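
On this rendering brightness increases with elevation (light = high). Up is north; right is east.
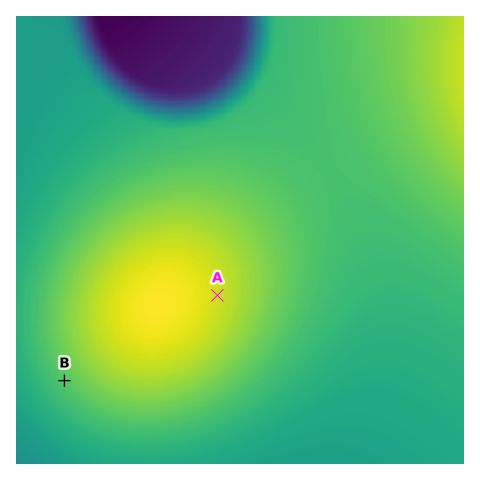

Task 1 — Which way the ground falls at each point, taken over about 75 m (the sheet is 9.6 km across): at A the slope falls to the E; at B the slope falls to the SW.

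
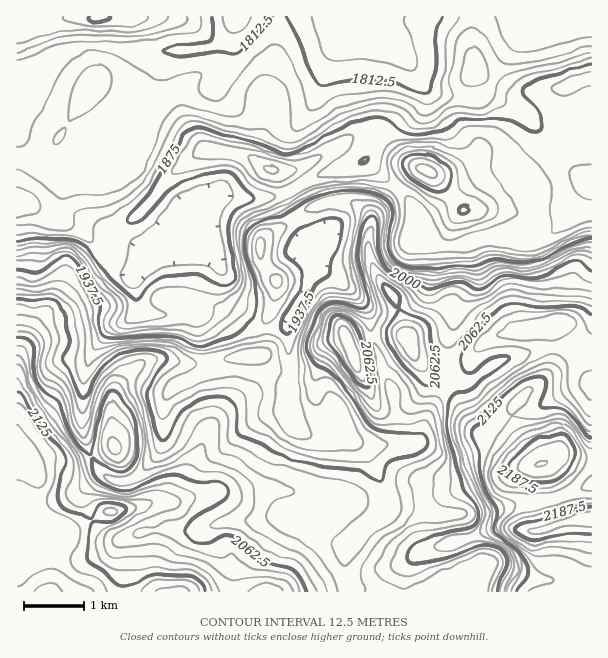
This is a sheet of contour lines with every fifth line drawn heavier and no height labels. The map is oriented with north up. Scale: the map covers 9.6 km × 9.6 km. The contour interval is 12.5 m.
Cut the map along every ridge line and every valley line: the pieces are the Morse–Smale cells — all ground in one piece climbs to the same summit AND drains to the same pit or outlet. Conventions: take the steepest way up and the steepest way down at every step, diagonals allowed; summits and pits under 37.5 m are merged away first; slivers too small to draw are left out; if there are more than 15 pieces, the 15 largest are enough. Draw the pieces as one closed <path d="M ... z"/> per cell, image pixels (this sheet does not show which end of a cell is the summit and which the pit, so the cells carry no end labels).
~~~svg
<path d="M591 16l-354 0-8 17-8 9-12 6-23 2-57 0-19-4-26 0-25 9-43 28 0 138 37-1 6-3 16 9 15 11 18 27 18 10 8 1 0 15 4 19 2 3 15 2 30-1 13 5 8 24 6 30 22-2 27 3 17 6 10 9 2-2 2-21-4-39 22-45 2-14-5-19 5-5-20-28-8-15-6-5 42-20 43-13 11-21 26-28 12-29 1-17 8 14 13 11 28 6 30-1 32 17 12 12 11 15 24 75-17 14-17 10-15 1-15-5-18 0-20 7 6 27-1 11-20 28 0 14-8 21 2 37-22 39-5 20-11 6-54-2 10 8 14 27 5 13 1 18-5 7-23 19-12 18-2 18 6 20 242-1-1-7-27 0-10-4-23-2-36-13-9 0-4 3-14-44-4-6-6-3 36-4 24-7 22-2 27-8 25-11z"/><path d="M59 217l-6 3-26 0-11 2 0 369 332 1 1-8-5-12 2-18 12-18 23-19 5-7-1-18-5-13-12-23-9-11-15-6-21 1-26-10-8-10 0-31-14-11-24-6-35-2-13 3-24 11-10 8-3 6-3 10 0 33-11 20-15 15-9 5-14 0-9-5-7-6-10-21-6-23 3-57 7-16 12-18 9-9 23-12 2-12-4-12 0-15-8-1-18-10-22-30z"/><path d="M366 162l-46 13-42 20 6 5 8 15 20 28-5 5 5 18 24 12 31 31 5 26 22 61 3 18 0 21-5 9 3 2 15 0 11-6 5-20 22-39-2-37 8-21 0-14 18-24 3-15-6-27-28 3-19-8-4-4-3-21-9-16z"/><path d="M414 68l-2 16-12 29-26 28-10 20 42 36 9 16 3 21 4 4 19 8 17 0 31-10 18 0 15 5 9 0 14-5 26-20-23-72-12-18-12-12-32-17-30 1-28-6-13-11z"/><path d="M138 310l-4 6-21 10-9 9-18 30-2 15-2 46 3 14 13 30 7 6 9 5 18-1 25-25 6-14 0-33 6-16 10-8 32-13-5-29-11-26-10-3-30 1z"/><path d="M312 266l-5 22-19 38 4 39-3 22 0 33 8 10 26 10 22-1 12 5 35 1 5-10 0-21-3-18-22-61-5-26-31-31z"/><path d="M591 484l-24 10-27 8-22 2-33 8-26 2 5 4 4 6 13 43 14-2 36 13 23 2 10 4 27 0z"/><path d="M236 16l-219 0-1 65 2 1 11-6 30-21 25-9 26 0 19 4 57 0 23-2 12-6 8-9z"/>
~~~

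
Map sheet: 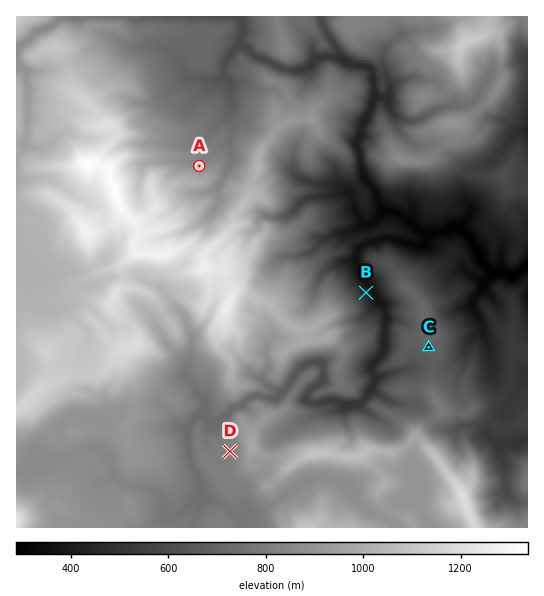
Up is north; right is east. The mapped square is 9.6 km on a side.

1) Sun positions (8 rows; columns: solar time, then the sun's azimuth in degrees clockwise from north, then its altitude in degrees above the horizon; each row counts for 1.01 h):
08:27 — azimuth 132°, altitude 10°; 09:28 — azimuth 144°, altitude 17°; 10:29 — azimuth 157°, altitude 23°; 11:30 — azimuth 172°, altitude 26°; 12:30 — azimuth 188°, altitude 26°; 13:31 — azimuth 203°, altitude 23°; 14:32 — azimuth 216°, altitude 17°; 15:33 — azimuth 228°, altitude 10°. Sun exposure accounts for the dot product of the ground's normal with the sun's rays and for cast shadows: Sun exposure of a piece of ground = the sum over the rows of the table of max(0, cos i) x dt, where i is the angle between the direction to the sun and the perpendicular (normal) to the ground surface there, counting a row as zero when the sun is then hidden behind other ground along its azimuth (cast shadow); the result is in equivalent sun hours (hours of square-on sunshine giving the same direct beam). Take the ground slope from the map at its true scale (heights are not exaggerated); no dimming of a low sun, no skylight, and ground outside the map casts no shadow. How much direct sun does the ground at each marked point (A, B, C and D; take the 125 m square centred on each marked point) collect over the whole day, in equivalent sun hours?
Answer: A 0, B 0.8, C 3.4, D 2.5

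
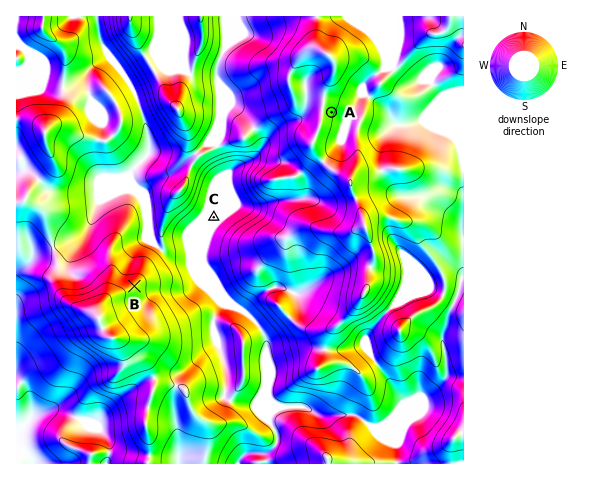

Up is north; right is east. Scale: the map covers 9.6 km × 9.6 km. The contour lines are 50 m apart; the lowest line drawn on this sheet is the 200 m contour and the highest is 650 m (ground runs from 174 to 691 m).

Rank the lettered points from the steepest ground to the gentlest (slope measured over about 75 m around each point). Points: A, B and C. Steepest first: A B C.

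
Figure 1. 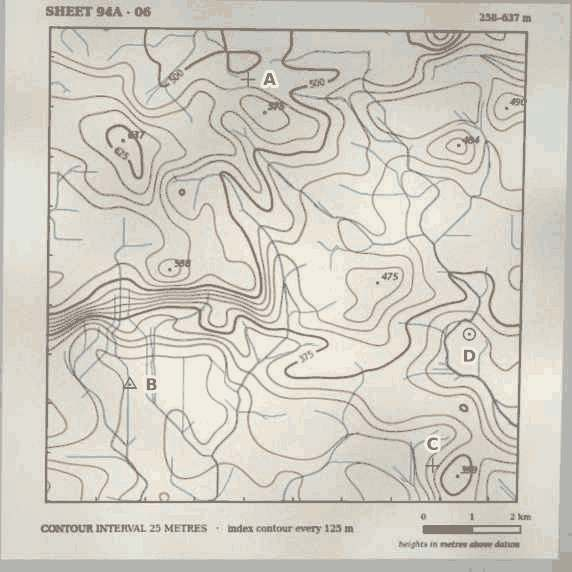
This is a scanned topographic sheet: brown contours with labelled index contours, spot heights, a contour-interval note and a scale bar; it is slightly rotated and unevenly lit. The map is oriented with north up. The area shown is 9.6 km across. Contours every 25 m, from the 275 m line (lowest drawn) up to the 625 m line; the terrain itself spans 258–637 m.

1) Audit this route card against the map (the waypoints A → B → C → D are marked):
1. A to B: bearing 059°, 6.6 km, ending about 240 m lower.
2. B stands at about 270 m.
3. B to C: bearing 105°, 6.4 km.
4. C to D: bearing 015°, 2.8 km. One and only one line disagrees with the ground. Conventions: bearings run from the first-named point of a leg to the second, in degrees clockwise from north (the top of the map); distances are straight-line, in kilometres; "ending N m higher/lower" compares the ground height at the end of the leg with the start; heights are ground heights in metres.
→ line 1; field bearing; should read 200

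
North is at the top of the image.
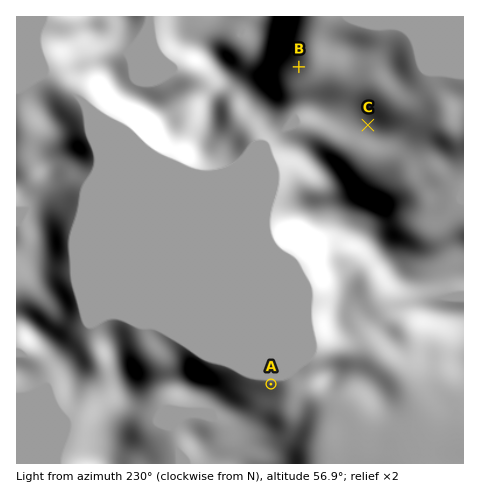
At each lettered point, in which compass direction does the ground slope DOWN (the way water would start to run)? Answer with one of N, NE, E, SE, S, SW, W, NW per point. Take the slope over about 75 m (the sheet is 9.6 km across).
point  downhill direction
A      N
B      E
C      NE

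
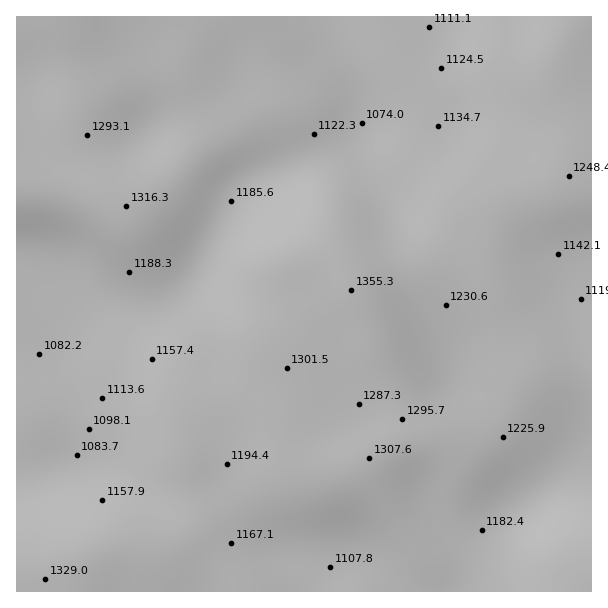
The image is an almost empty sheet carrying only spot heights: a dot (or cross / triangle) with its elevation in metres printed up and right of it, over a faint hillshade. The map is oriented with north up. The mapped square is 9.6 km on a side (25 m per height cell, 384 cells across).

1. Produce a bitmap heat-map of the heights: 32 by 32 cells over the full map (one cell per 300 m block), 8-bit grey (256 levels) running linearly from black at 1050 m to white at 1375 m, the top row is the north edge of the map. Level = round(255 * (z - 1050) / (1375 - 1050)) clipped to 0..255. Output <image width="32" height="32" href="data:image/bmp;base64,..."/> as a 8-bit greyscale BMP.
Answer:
<image width="32" height="32" href="data:image/bmp;base64,Qk02CAAAAAAAADYEAAAoAAAAIAAAACAAAAABAAgAAAAAAAAEAAATCwAAEwsAAAABAAAAAAAAAAAAAAEBAQACAgIAAwMDAAQEBAAFBQUABgYGAAcHBwAICAgACQkJAAoKCgALCwsADAwMAA0NDQAODg4ADw8PABAQEAAREREAEhISABMTEwAUFBQAFRUVABYWFgAXFxcAGBgYABkZGQAaGhoAGxsbABwcHAAdHR0AHh4eAB8fHwAgICAAISEhACIiIgAjIyMAJCQkACUlJQAmJiYAJycnACgoKAApKSkAKioqACsrKwAsLCwALS0tAC4uLgAvLy8AMDAwADExMQAyMjIAMzMzADQ0NAA1NTUANjY2ADc3NwA4ODgAOTk5ADo6OgA7OzsAPDw8AD09PQA+Pj4APz8/AEBAQABBQUEAQkJCAENDQwBEREQARUVFAEZGRgBHR0cASEhIAElJSQBKSkoAS0tLAExMTABNTU0ATk5OAE9PTwBQUFAAUVFRAFJSUgBTU1MAVFRUAFVVVQBWVlYAV1dXAFhYWABZWVkAWlpaAFtbWwBcXFwAXV1dAF5eXgBfX18AYGBgAGFhYQBiYmIAY2NjAGRkZABlZWUAZmZmAGdnZwBoaGgAaWlpAGpqagBra2sAbGxsAG1tbQBubm4Ab29vAHBwcABxcXEAcnJyAHNzcwB0dHQAdXV1AHZ2dgB3d3cAeHh4AHl5eQB6enoAe3t7AHx8fAB9fX0Afn5+AH9/fwCAgIAAgYGBAIKCggCDg4MAhISEAIWFhQCGhoYAh4eHAIiIiACJiYkAioqKAIuLiwCMjIwAjY2NAI6OjgCPj48AkJCQAJGRkQCSkpIAk5OTAJSUlACVlZUAlpaWAJeXlwCYmJgAmZmZAJqamgCbm5sAnJycAJ2dnQCenp4An5+fAKCgoAChoaEAoqKiAKOjowCkpKQApaWlAKampgCnp6cAqKioAKmpqQCqqqoAq6urAKysrACtra0Arq6uAK+vrwCwsLAAsbGxALKysgCzs7MAtLS0ALW1tQC2trYAt7e3ALi4uAC5ubkAurq6ALu7uwC8vLwAvb29AL6+vgC/v78AwMDAAMHBwQDCwsIAw8PDAMTExADFxcUAxsbGAMfHxwDIyMgAycnJAMrKygDLy8sAzMzMAM3NzQDOzs4Az8/PANDQ0ADR0dEA0tLSANPT0wDU1NQA1dXVANbW1gDX19cA2NjYANnZ2QDa2toA29vbANzc3ADd3d0A3t7eAN/f3wDg4OAA4eHhAOLi4gDj4+MA5OTkAOXl5QDm5uYA5+fnAOjo6ADp6ekA6urqAOvr6wDs7OwA7e3tAO7u7gDv7+8A8PDwAPHx8QDy8vIA8/PzAPT09AD19fUA9vb2APf39wD4+PgA+fn5APr6+gD7+/sA/Pz8AP39/QD+/v4A////ANna2dLEsqOXiXptZmBVRjkyMTQ1NTxJUlhga36buMzW1dXUzsKzpZmMfG5kWks9NDAuMDU/UWBlY2Nrfpy4ydDAvr26tKqekoZ6bmJVRzw3Nzg7RFVpcm5nZWp7lKy5vpqYl5eWkYh9dnJsY1lRTU5RVFhjdH57cm1paXB+jZmfbGtsbm9taGNkaGhlZGZqcHd9g4yTjoB6enZsZGJncXZFQ0RFRkhLUVxlZ2hud4KNmKOqrqmai4qPiXZhUk1QUjArKCcqMj9QYmxsbXSCkZ6suMHCuqqfoKScg2hTR0E/LCUeHCEuQFhsdXRzeYiaqLO9xcnHv7i1sKSOdmBNPzgwKSEfJjNGXXF5eXl/j6KutLm+w8fIxLyvoJGBbVdEOjIsJSQtOUthc3t9f4iZrLW3uLm8wMK8sKKWj4Z2YU1ALigkJS47TGJze3+GkqW0u7y7u7u9uq6dkIuJhXppVkclISAlLztKX294f4qcr7vBwcC/v8G7qJKGg4OCe21bShwbHSUwOUZYaXV/j6W5w8fGxcXJy7+mj4J/f313aVZHGhodJCw0Pk5hc4GVr8HJy8vKztbVwaWOgXx6dGtdS0EdHR4hJiw2RlpvgpmywsrNz9LY4Nm/o4+DfHZsYFBCPCEgIB8hKDVGWGp+la2+yM/V3OXn2LuikYZ8c2ZXRzw4JCIgHyQyRFVeZnWNprrI0trl7enSt6KShHlvY1NDOTclIyImNU5lcW5oboWivM7Y4Ojs38aunIx+dG1iU0Q8OiopLDlWeI6Sg3FugJ24zdrh5N7Jr5qMgHVwbmVWSkRCPT9IXoKktK+agXR7kKe8y9TUxaqMeXJwb3FybGFZVFJmanaNrMPKwa6Ufnd/j6CvubikhGZYW2Vscnd1cnFwbpCVoLLFz9DKvKWIcm10gIyVkn1eR0JNXmpzen+DiIqKpKu1wcnLyce/rY5vXltfZmtmVD81OUZWZG95gYqSl5iosLjAwr23tbSrlHdfUktIR0E2LC42QE1baXN8h5Ocnquyur66rqGcn5+Ugm5cTUE3LiQfJzM9R1NgbHaCkp6irra+wbmmlIqNkIyDd2hYSTopGhYgMTxDS1dlcoGSoKWwuMLFvKqWiYeHgntyaFxPPioZFiMzPUJHUWJ0h5ikqbG4wsW+sKCTjYd+cmhgV0o8Kx4fLDc+QUZTZ32Ro6yus7jAwryxpJmSin1tX1dPRDguJyw1Oz0+Rldwh5yut7e7v8TDuq2hmJKKfGlbU0xCODIwNTs8ODhCW3eMobfCwcnN0Mq8rJ+Wj4h6aV1XUEU7NTQ4PDk0M0BceIuhu8rN2Nva0L+tn5aNhHhtZV5USD01NTk5NTEyQV13iaC70Nk="/>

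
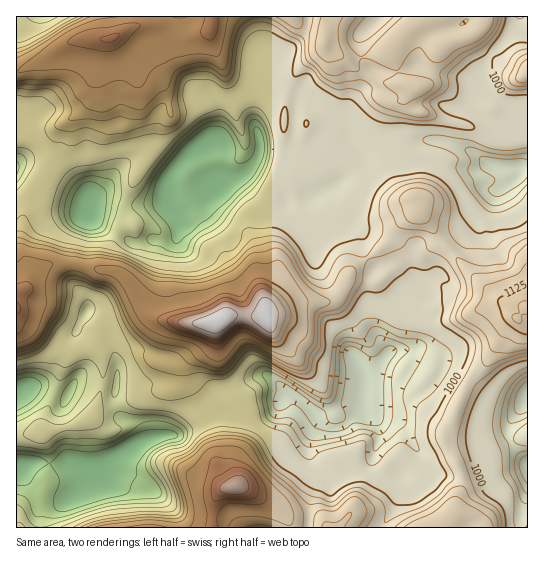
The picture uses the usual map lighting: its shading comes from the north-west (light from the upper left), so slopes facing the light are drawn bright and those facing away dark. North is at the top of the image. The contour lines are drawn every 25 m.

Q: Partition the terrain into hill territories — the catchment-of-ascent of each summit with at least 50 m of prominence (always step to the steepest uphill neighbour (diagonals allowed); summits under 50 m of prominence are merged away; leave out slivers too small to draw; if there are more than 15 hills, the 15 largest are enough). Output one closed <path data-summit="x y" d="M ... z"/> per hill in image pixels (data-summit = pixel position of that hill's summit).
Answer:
<path data-summit="221 319" d="M202 148l-13 8-14 14-7 13 0 16-2 2-32 4-23-6-10 0-11 4-2 3 0 7-11 20-5 22 1 30 12 13 2 13-19 32-4 16-7 12-7 8-13 6-12 3-9 6 1 134 22 0 1-17 3-3 24-8 16-14 7-17 7 0 8-4 9-8 31-17 22-5 11 0 33-19 44-15 26 0 6-9 7 3 17 14 14 16 5 3 8 0 7-3 16-16 2-16 12 3 42-1 11-6 9-10 6-10 0-14-10-6-19-1-23 3 5-5 4-9 5-23 20-20 0-3-10-11-20-16-20 5-11-16-1-15-3-5-11-14 3-8-1-9-13-17-4 0-25 14-22 4-12-8-17-6-15-13-9 3-17-2-6 4 1-4z"/><path data-summit="111 38" d="M259 16l-242 0-1 149 11 0 35 19 24 15 3 6 1-2 11-4 10 0 23 6 32-4 2-2-1-10 5-15 17-18 12-8 2 1 10 31 4-3 17 2 9-3 15 13 17 6 12 8 22-4 26-14 26-17 4-10-14-20-3-17-37-24-25-8-19 0-7 5-4 9 1-45 6-8z"/><path data-summit="234 486" d="M289 392l-8 9-26 0-44 15-33 19-11 0-22 5-31 17-9 8-8 4-7 0-5 13-12 14-10 7-17 4-6 4 0 16 342 1 14-23 7-18 0-10-18-13-10-11 4-12-2-19-12-9-3-6-17 18-15 3-5-3-8-10-18-16z"/><path data-summit="527 307" d="M442 141l-8 0-5 16-8 4-14 0-14-9-28 3-2 11-27 19 15 17 1 9-3 8 11 14 3 5 1 15 11 16 20-5 20 16 10 11 0 3-20 20-5 23-8 13 37-2 8 3 6 4 2 12 25 13 19 15 22 8 11 0 6-6 0-228-31-2-11-4-16-12z"/><path data-summit="325 42" d="M518 16l-257 0 2 34-6 8-1 45 4-9 7-5 19 0 17 4 40 23 5 5 3 17 11 15 11-12 5-2 27-6 16 7 21 1 17 6 14 5 13 11 11 4 22 2 8-1 1-17-3-21 3-8-30 3-11-4-19-12 5-15 6-7 0-10 8-18 24-26 6-11z"/><path data-summit="455 513" d="M443 364l-6 15-10 10-10 6-42 1-12-2-2 12 2 5 6 4 29 8 18 24-1 10-15 17 3 3 0 10-8 20-12 20 136 1 4-19 5-12 0-34-17-20-3-14 3-8 13-19-13 1-20-7z"/><path data-summit="17 309" d="M27 165l-11 1 1 227 8-5 12-3 13-6 7-8 7-12 4-16 19-32-2-13-12-13-1-30 5-22 11-20 0-12z"/><path data-summit="527 73" d="M527 16l-8 1-3 8-9 13-18 17-12 27 0 3 8 7 33 17 3 8 6 4z"/>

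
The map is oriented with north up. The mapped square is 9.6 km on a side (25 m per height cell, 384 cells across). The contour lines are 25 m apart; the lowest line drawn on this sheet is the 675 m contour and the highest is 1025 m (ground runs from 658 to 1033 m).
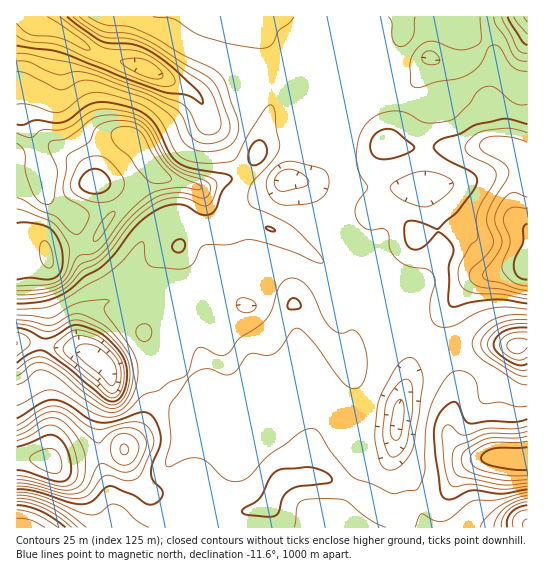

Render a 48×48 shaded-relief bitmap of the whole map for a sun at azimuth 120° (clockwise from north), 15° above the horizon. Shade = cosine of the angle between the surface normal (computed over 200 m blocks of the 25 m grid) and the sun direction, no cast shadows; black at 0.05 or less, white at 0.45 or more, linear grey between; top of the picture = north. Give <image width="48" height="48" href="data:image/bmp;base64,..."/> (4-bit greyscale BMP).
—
<image width="48" height="48" href="data:image/bmp;base64,Qk32BAAAAAAAAHYAAAAoAAAAMAAAADAAAAABAAQAAAAAAIAEAAATCwAAEwsAABAAAAAAAAAAAAAAABEREQAiIiIAMzMzAERERABVVVUAZmZmAHd3dwCIiIgAmZmZAKqqqgC7u7sAzMzMAN3d3QDu7u4A////AKmYZniIiImIiIiImZqYiIiIiIiImavf/qmHeJmYiJmYiId4iKqYiIiIiIiImqrP/7uZq8yoiJqYiId3d5qpmYd4iIh3m7q+/8yqzu25mJmIiIh2ZoqqmZh4h3dmi8us/7ur3u25q6h3iIh2VWiJmZiId3dkWKqrzpmazdyZzdp2eIiHZWd3iJiJhlZURXiaq3d5vLl3v/yXeIiIdmZ3iIialkVUMzV3iEVoq6hVne2oeIiIh3Z3iIiapzNEQxE0RRJHmpYzasyoiIiIiHd3iIibxzI0ZjEjMgAmiYYxR6uoiIiIiId3iIibyTIzaGREQxAUeYcwFYmYiIiIiIiIiIib2kI0aYZmZUMkeIhAA3iZiIiIiIiIiIib21M0aJh3d2VWeJlgAmeJiIiIiIiIiIib3HRFaJmIh0VniZlwAWd4iIiIiIiIiIiavJVWZ4iIdxNomZlxAWd3iIiIiIiIh4mZq5dmd4iIdgJYmZhiA3iHeIiJiIiId3mZmpd3eIiIZSNquphTJYiHeIeIiZiId3mZmZh3iKu6hlWM3KhUV4iIiId3eKmHd3iIiJiIib3+yZit/ahlZ4iIiIh3ZpqIiHiIiIiIma3/7bqs7Jh3Z3iIiIiHVXmZmHiIiIh3mqvN3czM25h3dniIiImXZVeZmIiIiIh2iru7u93v7KmId3iIiImYdlaJmIiIiIh2aKu7u8zv/8qYiIiIiImYh2Z4iIiIiIh1Vnmqmqq+/+ypiIiIiIiIiHd4iIiIiIh2RFZ4d4iL//7aiIiZmIiIiIiIiIiIiIiGRERFVXeK3c/9qHeKqYiIiIiIiIiIh4mYVFQyRGZ6uoz/yXZ5qpmZiIiIiHiIdnmpdmVDNGZ5qFjv+4dnmYmZiImYiHiIdleYdmZEVXZ5l1Wf/qh3iYiId4iId3eIhmd3dmREVnd3h2Z7/+uYiamId3d3d3d4h3d2ZlQzVoh2eImZvv7Km9uIiHdmZnd3iId2ZVQjVpl0Roq7ms3Lm+2pqoZmVmd3iIiHZlQzV5mEI1iqmIq5iKqqvLh2Zmd4iIiIh2ZEV6qFM0eZh4qoZWd5vtqId2d4mZmIiIdmZ6mFVFaId5u4ZVVVnduZmGZnmamYiIiHiJh2VVZ3ib3JdlRDarmZmHVWiZmHdmZ3iHZVVVVWes3Kl0MzWJiImYZFeIh2ZURWd1VVQzREaby7qFM0aJiIiYdVZ4h2ZURFZmZmQiNEV5maqFRGZ4iIiJhmZ4iHdmZWZ3d3ZDNFVniJl1RXd4iIiIiHd3d3d3d3d3eHZVVWZmZndlRnd4iIiIiIiHd3d3eIiIiHZVZmZmVWdlVniIiIiIiIiZhmZmZ4h3h3ZVZ3d2VWd3d4iIiIiIiIiZl2ZmZ4h2d2Zmd4mXZniIiIiIiIiIiIiaqHd3Zoh1Vmd3eaqYd4iIiIiIiIiIiIibyoeId5qWVWd3erqYiIiIiIiIiIiIiIiJu5iZmJuodnd2erqYiIiIiIiZmIiIiId4mZmZmau3dmVnmqqZiIiIiIiZmYiIiId4mYmZq7uw=="/>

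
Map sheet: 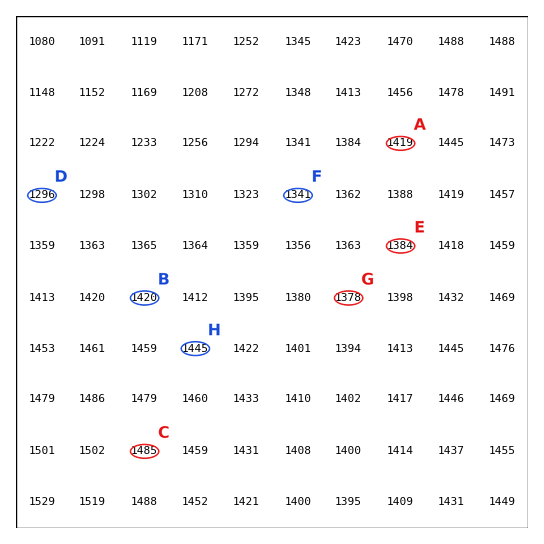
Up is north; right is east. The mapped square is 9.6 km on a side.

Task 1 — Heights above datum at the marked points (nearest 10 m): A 1420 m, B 1420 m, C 1490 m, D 1300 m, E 1380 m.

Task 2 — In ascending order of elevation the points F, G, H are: F G H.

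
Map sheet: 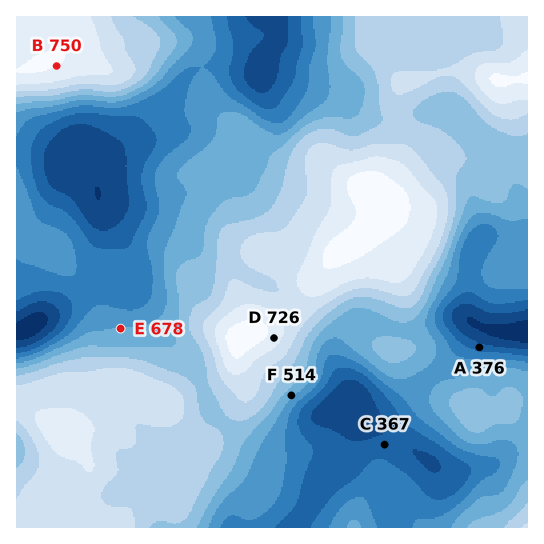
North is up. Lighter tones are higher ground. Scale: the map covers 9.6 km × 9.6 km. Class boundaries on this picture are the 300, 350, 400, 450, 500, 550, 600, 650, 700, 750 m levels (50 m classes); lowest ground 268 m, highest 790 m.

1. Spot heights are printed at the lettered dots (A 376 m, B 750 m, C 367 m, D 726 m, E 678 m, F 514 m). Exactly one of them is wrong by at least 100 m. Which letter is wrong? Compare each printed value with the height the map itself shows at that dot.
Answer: E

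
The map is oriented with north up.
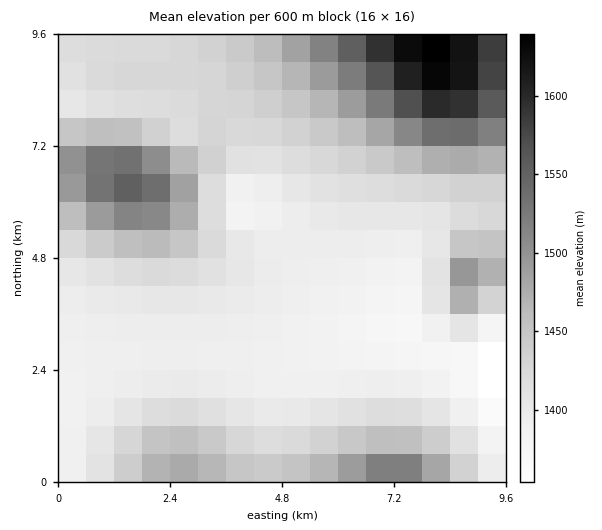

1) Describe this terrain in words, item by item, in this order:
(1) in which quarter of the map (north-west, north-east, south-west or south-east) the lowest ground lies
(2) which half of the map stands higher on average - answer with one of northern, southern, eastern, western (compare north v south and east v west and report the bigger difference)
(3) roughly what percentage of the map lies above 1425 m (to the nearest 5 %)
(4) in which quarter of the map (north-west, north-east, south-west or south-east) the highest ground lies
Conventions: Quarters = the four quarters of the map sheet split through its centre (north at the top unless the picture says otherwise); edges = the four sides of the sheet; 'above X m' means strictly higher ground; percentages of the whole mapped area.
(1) The lowest point lies in the south-east quarter of the map.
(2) On average the northern half of the map is the higher ground.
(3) Ground above 1425 m makes up about 45 % of the sheet.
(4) The highest point lies in the north-east quarter of the map.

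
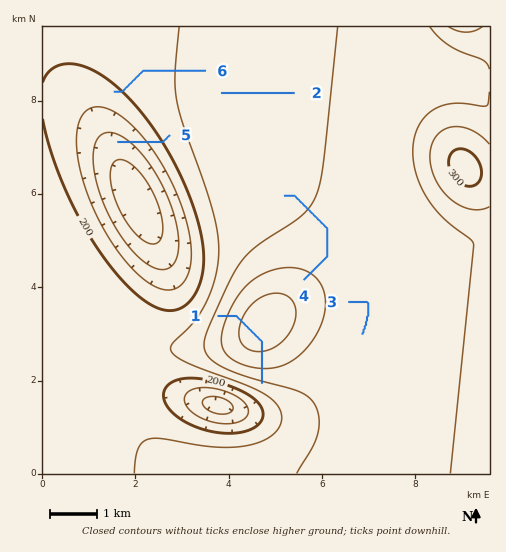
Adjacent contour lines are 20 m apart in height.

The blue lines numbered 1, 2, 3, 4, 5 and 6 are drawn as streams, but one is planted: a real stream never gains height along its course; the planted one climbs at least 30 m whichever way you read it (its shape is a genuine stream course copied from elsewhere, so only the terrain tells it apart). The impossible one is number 1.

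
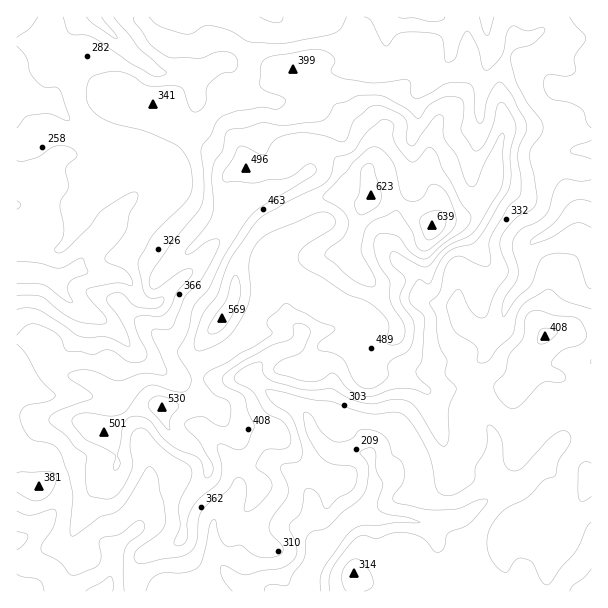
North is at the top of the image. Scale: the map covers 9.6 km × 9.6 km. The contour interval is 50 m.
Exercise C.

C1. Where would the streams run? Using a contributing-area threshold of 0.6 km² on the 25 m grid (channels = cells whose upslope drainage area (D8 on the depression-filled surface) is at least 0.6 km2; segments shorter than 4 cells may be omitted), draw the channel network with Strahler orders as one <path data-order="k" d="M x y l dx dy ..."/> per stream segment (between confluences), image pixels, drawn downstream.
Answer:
<path data-order="2" d="M113 560l0 10-2 2-1 9-3 6-5 4-1 0"/><path data-order="3" d="M320 557l0 1-8 8 0 1-4 6 0 3-2 2 0 7 2 2 0 4"/><path data-order="1" d="M113 555l0 5"/><path data-order="1" d="M437 540l-6-12-5-4"/><path data-order="1" d="M39 525l-9 9-9 5-4 0 0 1"/><path data-order="2" d="M426 524l-3 0-1-2-6 0-2-1-6 0-1-2-30 0-2-1-3 0-6-3-12 0"/><path data-order="3" d="M354 515l-25 27 0 3-3 6-6 6"/><path data-order="2" d="M491 498l-6 3-3 3-6 3-5 5-10 6-3 0-2 1-10 0-2 2-6 0-1 1-6 0-2 2-3 0"/><path data-order="1" d="M306 489l3 3 0 3 2 2 0 6 1 1 0 20 2 1 0 9 6 8 0 15"/><path data-order="3" d="M374 486l0 5-8 15-3 3 0 3-4 0-5 3"/><path data-order="1" d="M384 482l-4 0-6 4"/><path data-order="3" d="M372 461l0 16 2 2 0 7"/><path data-order="1" d="M30 459l-3 0-6-3-4 0 0-1"/><path data-order="1" d="M147 459l0 3 2 2 0 18-3 4 0 5-2 1 0 5-1 1-2 24-1 3-5 5-1 0-20 19 0 9-1 2"/><path data-order="1" d="M225 453l6 8 0 3 5 9 0 4 1 2 0 15-3 3 0 1-19 20 0 3-2 1 0 27 2 2 0 4 6 8 3 6 4 4 0 2 9 9 6 1 2 2 15 0 1 1 5 0 4 3 8 0"/><path data-order="1" d="M372 449l0 9"/><path data-order="1" d="M560 443l-15 18-2 4-1 0-21 23-6 1-2 2-7 0-2 1-3 0-10 6"/><path data-order="1" d="M489 428l5 7 0 23-2 1 0 17 3 6 0 12-4 4"/><path data-order="1" d="M345 425l3 1 17 17 0 6 1 3 6 6"/><path data-order="1" d="M45 395l-3 0-6-3-12-12-1 0-3-3-3 0 0-2"/><path data-order="1" d="M458 371l19-9 9-9 0-14 2-3 4-3"/><path data-order="1" d="M146 357l-11-6-31-31-24-12-9-8-2 0-7-7-3-6 0-3-3-5"/><path data-order="2" d="M302 333l0 3-3 6-5 5-6 1-1 2-9 1-6 3-5 5-1 0-14 13 2 6 15 15 1 0 3 3 6 3 3 0 15 8 11 10 1 3 0 5 8 13 13 14 3 1 32 0 7 8"/><path data-order="2" d="M492 333l2 0 7-7 2-9 1-2 0-4 2-2 0-3 3-6 3-3 0-1 10-11 3-6 0-3 2-1 0-24 3-6 4-5 14-6 3-3 6-3 15-15 3-1 4 0 2-2"/><path data-order="1" d="M336 327l-1 2-8 0-1 1-20 0-4 3"/><path data-order="2" d="M458 309l4 11 9 9 9 4 12 0"/><path data-order="1" d="M458 296l0 13"/><path data-order="2" d="M56 279l-3 0-3-3-6-1-2-2-16 0-2-1-7 0"/><path data-order="1" d="M591 272l0-15"/><path data-order="2" d="M74 270l-9 5-3 3-6 1"/><path data-order="1" d="M395 255l0 2 9 9 6 3 7 7 2 3 0 17 4 4 6 2 2 1 19 0 8 6"/><path data-order="1" d="M312 227l-15 7-3 0-6 3-3 3-4 2-11 10-1 3 0 20 3 6 7 9 0 1 5 6 0 3 1 2 0 13 2 3 15 15"/><path data-order="2" d="M120 210l-6 12-7 9 0 2-24 24-5 9-4 4"/><path data-order="2" d="M581 210l6 2 4 3"/><path data-order="1" d="M141 186l-4 5 0 1-17 17 0 1"/><path data-order="1" d="M149 183l-29 27"/><path data-order="1" d="M308 173l-2 0-9 7-12 6-3 0-9 5-3 0-4 3-9 1-2 2-3 0-1 1-6 2-8 7-7 15-3 3-3 8-14 15 0 1-4 5 0 1-50 48-10 0-3-1-8-8-4-10-6-6-3-2-3 0-2-1-22 0-2-2-4 0-6-3-9 0"/><path data-order="1" d="M473 161l0-5 1-1 0-3 2-2 0-6 1-1 0-12 2-2 0-9 1-1 0-21 2-2 0-6 1-1 0-11 2-1 1-12 3-6 0-20-1-1 0-8-2-1 0-12"/><path data-order="1" d="M57 158l-18 18-9 18-10 10-3 0"/><path data-order="1" d="M575 150l16 0"/><path data-order="1" d="M413 138l0-3 3-6 0-4 1-2 0-28 12-12 2-6 18-18 1-3 0-9 2-2 0-19-8-8-3-1-13 0"/><path data-order="1" d="M53 104l-2-2-7 0-2-1"/><path data-order="2" d="M42 101l-3 0-9-5-3-3-3 0-1-1-6 0 0-2"/><path data-order="1" d="M306 101l-1-2-39 2-2-2-13 0-2-1-3 0-10-9-2-3 0-11-1-1 0-3-8-8-7 0-6 5-6 3-3 0-2 1-9 0"/><path data-order="1" d="M195 98l0-23-3-3"/><path data-order="1" d="M558 87l2 2 31 0"/><path data-order="2" d="M192 72l-34 0-9-7-11-6-43-42"/><path data-order="1" d="M353 71l16 0 2-2 3 0 6-3 4-4 0-3 2-2 0-27 1-1 0-3 9-9 11 0"/><path data-order="1" d="M284 20l-2 0-3-3-7 0"/>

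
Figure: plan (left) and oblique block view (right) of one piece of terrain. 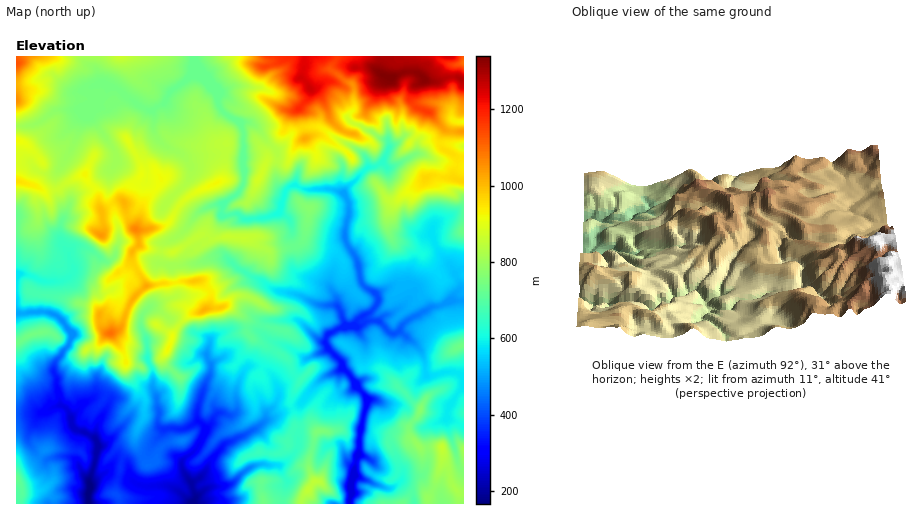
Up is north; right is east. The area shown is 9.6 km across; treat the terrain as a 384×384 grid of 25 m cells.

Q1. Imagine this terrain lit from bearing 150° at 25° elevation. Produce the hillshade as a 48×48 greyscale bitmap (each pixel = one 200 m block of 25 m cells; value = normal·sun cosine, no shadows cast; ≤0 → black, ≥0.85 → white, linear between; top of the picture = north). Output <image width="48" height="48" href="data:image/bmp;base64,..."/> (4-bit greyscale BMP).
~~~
<image width="48" height="48" href="data:image/bmp;base64,Qk32BAAAAAAAAHYAAAAoAAAAMAAAADAAAAABAAQAAAAAAIAEAAATCwAAEwsAABAAAAAAAAAAAAAAABEREQAiIiIAMzMzAERERABVVVUAZmZmAHd3dwCIiIgAmZmZAKqqqgC7u7sAzMzMAN3d3QDu7u4A////ALu7mZk2dmZ3iahVVVRnYkvvyQAABHZ4h6qqqqkzZ2d4iZh2QkV4YxjNqhATMlV4h5d3qqtSWIq7qZh3hQFGZiOJrEMldVVoh3dleZx2aJrNyauFfHAURVRJvFNEZ2ZYiHeHeat2iJeau3m0FcuIdEZYvYJFeIhoiWZ4mJmDaJh4vbSoABeYmEaHv7V3eIhneFVWh2aWRpqGitlKgQAlaGe7zsV2d3QzRHZFZmiIdHunZnpVqnICRmWKzcFEVnUgModVd4mmh0q6vJiUR6pSJFVEeuEiI3uFVpl1aXeWR3iprtmpZWqmVERUSNQCEUu5ZrqpeZd4RImYbNqKmHipd2RnVJgEVDe6hcu7mqqIhomZa+xomIipeKZodTx3iEKLp8y7ibypq7uqi+53iHiYh6pVZ1aJiHImmby6mM7are7LmM6mmXeIh3y2NbdVVodVaMzLh775jOzLx3u2aZeJmFWqZYh2RWeJmczOon38ecl566iYV5mZiJY1qFVVVVVYvM3e8wTOqrpj3syYmJqYibt0iGVVVEUzaYvM2QBL3KqEjbzHiZmZmZnGMzVVVWZCEhRnamElnKmXXO3rmJiId3rdQiJGhmZkIRACWHRESclWae//65mqmJqsupVGmmRWVXdnmWMlV+xFdnvv/bq6qZd3ittoeZdVVpvLp1IDVc+ndlRoi6l1VmiZmKx2iJqYdmiIdTIUVW7sqIdnVWVFZ4mqqIimeIiaqFV2ZUMlh1eZiHiHdlWLuqmZmXi6iIiImWaIh2QgSHZDMyFFVoq8yqqpiXeaqZmIiZmZiHVBBJeGdlM1Z5qry7u5iIZ6upmYiJmZiHZ5MYuomZqZmqqau7y6h5Z5y6mZmYmZiImto1zJZ4m8uqmZmZu6h5d4q6iIq4mqmZid13vclmeJh2Z4hnq6l4h5qph2eXirp2ZpqGirymV1MhEkZmq7pld5u7mGRGebt0NHmEZli5VWVnZURmm7tzVnveyoZHiLuVVWmHeHWbp4eL3aVnerqFVWre/cuamaumVUVneadqzdpnvcgzJHiGZles/93LqYmoZUM2eLpli+6zjMxVdomEZ0NZzd3ph3Z4h1Mld4qWRYvFW87J3u3GJDEUipqmZ4ZEeYZEZ2eIZVeXOLzqvv3uQjIBNWd3iJhjSZdmZlVnd2eXRpnci8zOymZRFGZ4h3h1R4h3dVZ3d3ioVnedqbub7qWZVnd4d3d2VXeHdnd3d3ioZohquqy8y8daqJqlV4h2VWZmd3dmZmZ4VmmGiqqaq7uIqZmYd3h3ZWVGZmZmZmVoVmjLqap4vcu6vKd9yoeHdmVWZ2Znd2aIiHi+27mH3tuqvKme3KmIh3dmeHZnd3eIh1Ra3bzHnv2qqbuqu7qYh3d4iZdWd3ZmZkM1vczJfP7LzN3IiaqpiHiIiJllZ4d3dnd3isu4ac7K3e28qZu6mYmZiJmXZ4iIq5dodoq5Z4q4iplt3Lu6mZmpmZmYeId3i7hWiYeZZmaHZ2dM3NzKmZqqmZmYeIh2Vqp2irhmVWZmZ2hg=="/>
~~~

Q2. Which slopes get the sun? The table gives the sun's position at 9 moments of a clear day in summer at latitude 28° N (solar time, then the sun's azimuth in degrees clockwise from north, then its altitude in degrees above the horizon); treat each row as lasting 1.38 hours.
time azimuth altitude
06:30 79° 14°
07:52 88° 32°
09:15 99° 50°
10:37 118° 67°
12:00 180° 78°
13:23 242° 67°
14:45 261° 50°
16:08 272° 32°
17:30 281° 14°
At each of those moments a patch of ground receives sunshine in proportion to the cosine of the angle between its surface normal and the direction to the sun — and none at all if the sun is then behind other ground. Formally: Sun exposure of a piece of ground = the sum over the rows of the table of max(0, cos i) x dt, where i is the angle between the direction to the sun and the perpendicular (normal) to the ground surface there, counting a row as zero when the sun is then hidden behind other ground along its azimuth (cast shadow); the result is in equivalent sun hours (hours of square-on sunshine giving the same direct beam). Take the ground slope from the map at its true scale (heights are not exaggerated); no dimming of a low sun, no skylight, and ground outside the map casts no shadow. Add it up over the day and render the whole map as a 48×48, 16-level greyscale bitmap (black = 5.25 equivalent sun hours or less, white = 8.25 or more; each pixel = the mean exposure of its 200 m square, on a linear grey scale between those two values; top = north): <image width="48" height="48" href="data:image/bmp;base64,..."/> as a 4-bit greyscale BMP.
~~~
<image width="48" height="48" href="data:image/bmp;base64,Qk32BAAAAAAAAHYAAAAoAAAAMAAAADAAAAABAAQAAAAAAIAEAAATCwAAEwsAABAAAAAAAAAAAAAAABEREQAiIiIAMzMzAERERABVVVUAZmZmAHd3dwCIiIgAmZmZAKqqqgC7u7sAzMzMAN3d3QDu7u4A////AOvd3Kds3u7u6r3dypvuy82jQAOqvMzu7uvdy7hL283d3a3Ll6zuy52qQAQ1nN3u7srM3LqL3e3d7LzdlUvdzavIcgB63d3e7prM26qd3czM2arLl1FYrNuaoAVq3d7e7azdu7tM3d7uypuam5abzMy7lgBr3d7e3Kvu3dx43d7uypi5dp3d7szLlgKb7e7dmazdzNuLvd7u7aicp1ed7u3MqQPd3ey4ac3My6q8zN3cuZqMy6ibzt3cugDd7bmWmd3e2ry83L3LqsvM3du6ve2qywDbrMzM3d3sy87czc25u7m8zM3N3MzN3UC7qazN3d3uzN3szN6rzJi8zM7d3tzu3IAZzLvN3d3uze3d3M6bzZmM7N7u3t3u1wNJvLnN3t3brMvNuM2cvJl73d7u7d29tiSs3dqc3t25nLmZZapmvamJ3d7u7tymQDe9ze3c3u24i5Y1WXcXyYqX3u7u7ru5RK3dzd3d7tunWJdDrZMrm8qpne7u7bYzN+7d7dvdzdqqEFmkjbZZqsuqze7u3dpjXe3d3czM3dy8gAKIrKd5ucu43d7u7tdinKzsq87bq6vbEFd7y4dsypuqzu7u7YmWRXnIvN7tuYdRBoitu4aM3WNWmt7curzcicuL27zu7rhmiaqd3Iqb7cl3a9y6vMu7e6is3szN7rqZvcqK3Km7zdvLm9y3eYq7vex77u7d3r7u7Ku83bh6zu7smrdYvN3t3uiM7u7u3r3N3Ny87eyKvM3sy6rMze7u7pid7u7u7szu7dy3zuuIiFWKusys3d7u7nru7u7u7t7u7d3JTOrN7tyqvc3dzd3u7Xvu7u7u7u7u7t3MmNvd7u3e3d7u3e3d6p3uze7u7u7rzdyHh6u8ve7bvN7t3u7d2L3d3d7u7e7rzZVaeKys3N7u3u7t3e7dqN3c7c3t3O7szKnNiLy6zd3sp1Z63N7dp83d3N3dze7trMvNvMyZzdzYm6iZrN7dt63N273d3O3tzN3d3u3Nzdy7yZq8re7cuK3N66rLvN3d3c3c3d7d7dy6p83cm8mbic297cqXi7zd7u3cq97t3s3LmH7ctVd3i8zMveyqyd3N3u7MzO7u3uzN2lzdp3Z4qInIqt7u3N3t7M3d7c7u3e7d2nvtx3ypiHVZqrzd7u7t7sze7t7cze7u66zu24zsd3eauoit7u7d7uzd7e7N7u7u7J3u3b3siVaGeqvM7e3O7u3d3d3e7u7u7I3t3MzcplinaLve7Kzu7u3e3c3u7u7u7J3M3bzbiJZ3eczd297u7u7u3N3u7u7uuMzczN3LtkaVebq8qM3t3u7u7u3u7u7srN3amHqsqYu2iIq7yrzd3e7u7u7u7u7r3d2qq9ysupuGiMyszc3d3u7u7u7u7u7L3dynq7y8uYq5mcu7qt3t3u7u7u7u7t3N3du7qs3cqIvcqLqZiN3d3e7u7u7u7tzd3cqcy93cmJzu7N7ezLzcze7u7u7u7u3d3KmZzO7czL3t3u3shdzN3d7u7u7u7u7t3bq+7u7t3dze7u7cuw=="/>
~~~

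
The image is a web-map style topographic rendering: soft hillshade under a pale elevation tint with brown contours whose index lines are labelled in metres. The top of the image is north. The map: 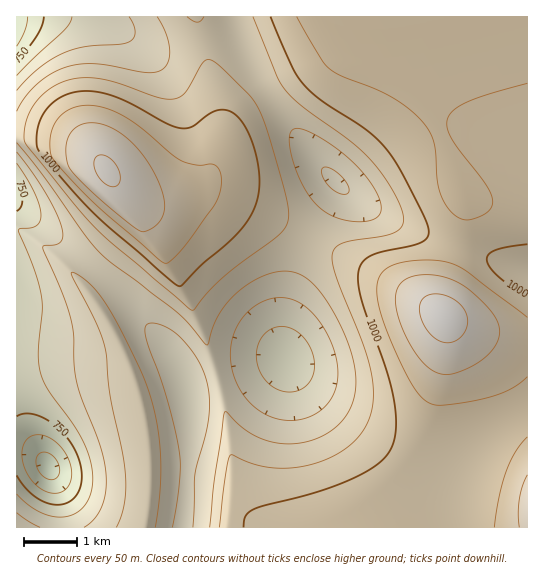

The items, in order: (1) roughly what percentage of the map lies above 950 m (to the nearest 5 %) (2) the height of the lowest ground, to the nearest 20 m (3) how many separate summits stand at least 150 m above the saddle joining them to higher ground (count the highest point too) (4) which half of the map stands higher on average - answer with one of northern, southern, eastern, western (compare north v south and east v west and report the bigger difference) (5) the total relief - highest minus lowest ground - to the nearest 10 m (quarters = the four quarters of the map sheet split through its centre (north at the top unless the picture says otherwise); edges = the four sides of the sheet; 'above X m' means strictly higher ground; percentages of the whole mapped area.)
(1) Ground above 950 m makes up about 55 % of the sheet.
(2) About 640 m is the lowest elevation on the sheet.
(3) Counting only tops that stand 150 m proud, the map has 2 summits.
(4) Taken as a whole, the eastern half is higher than the western.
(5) The total relief is about 540 m.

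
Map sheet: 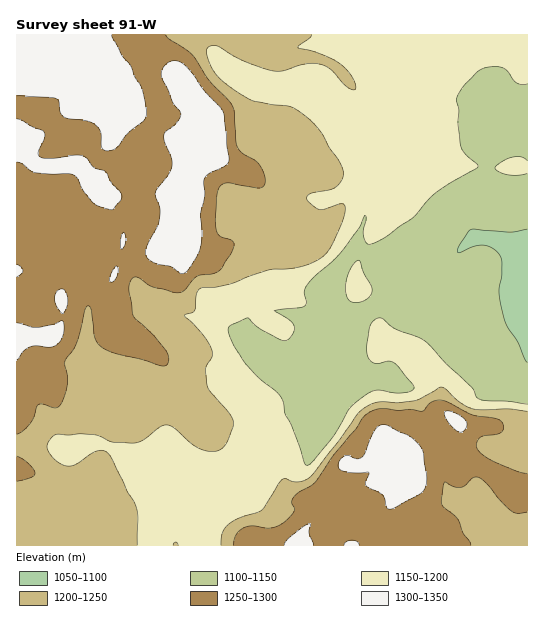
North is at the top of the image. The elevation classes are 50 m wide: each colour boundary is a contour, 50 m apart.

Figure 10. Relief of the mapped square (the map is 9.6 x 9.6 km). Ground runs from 1080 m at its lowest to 1350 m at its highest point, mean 1210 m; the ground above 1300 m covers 10.2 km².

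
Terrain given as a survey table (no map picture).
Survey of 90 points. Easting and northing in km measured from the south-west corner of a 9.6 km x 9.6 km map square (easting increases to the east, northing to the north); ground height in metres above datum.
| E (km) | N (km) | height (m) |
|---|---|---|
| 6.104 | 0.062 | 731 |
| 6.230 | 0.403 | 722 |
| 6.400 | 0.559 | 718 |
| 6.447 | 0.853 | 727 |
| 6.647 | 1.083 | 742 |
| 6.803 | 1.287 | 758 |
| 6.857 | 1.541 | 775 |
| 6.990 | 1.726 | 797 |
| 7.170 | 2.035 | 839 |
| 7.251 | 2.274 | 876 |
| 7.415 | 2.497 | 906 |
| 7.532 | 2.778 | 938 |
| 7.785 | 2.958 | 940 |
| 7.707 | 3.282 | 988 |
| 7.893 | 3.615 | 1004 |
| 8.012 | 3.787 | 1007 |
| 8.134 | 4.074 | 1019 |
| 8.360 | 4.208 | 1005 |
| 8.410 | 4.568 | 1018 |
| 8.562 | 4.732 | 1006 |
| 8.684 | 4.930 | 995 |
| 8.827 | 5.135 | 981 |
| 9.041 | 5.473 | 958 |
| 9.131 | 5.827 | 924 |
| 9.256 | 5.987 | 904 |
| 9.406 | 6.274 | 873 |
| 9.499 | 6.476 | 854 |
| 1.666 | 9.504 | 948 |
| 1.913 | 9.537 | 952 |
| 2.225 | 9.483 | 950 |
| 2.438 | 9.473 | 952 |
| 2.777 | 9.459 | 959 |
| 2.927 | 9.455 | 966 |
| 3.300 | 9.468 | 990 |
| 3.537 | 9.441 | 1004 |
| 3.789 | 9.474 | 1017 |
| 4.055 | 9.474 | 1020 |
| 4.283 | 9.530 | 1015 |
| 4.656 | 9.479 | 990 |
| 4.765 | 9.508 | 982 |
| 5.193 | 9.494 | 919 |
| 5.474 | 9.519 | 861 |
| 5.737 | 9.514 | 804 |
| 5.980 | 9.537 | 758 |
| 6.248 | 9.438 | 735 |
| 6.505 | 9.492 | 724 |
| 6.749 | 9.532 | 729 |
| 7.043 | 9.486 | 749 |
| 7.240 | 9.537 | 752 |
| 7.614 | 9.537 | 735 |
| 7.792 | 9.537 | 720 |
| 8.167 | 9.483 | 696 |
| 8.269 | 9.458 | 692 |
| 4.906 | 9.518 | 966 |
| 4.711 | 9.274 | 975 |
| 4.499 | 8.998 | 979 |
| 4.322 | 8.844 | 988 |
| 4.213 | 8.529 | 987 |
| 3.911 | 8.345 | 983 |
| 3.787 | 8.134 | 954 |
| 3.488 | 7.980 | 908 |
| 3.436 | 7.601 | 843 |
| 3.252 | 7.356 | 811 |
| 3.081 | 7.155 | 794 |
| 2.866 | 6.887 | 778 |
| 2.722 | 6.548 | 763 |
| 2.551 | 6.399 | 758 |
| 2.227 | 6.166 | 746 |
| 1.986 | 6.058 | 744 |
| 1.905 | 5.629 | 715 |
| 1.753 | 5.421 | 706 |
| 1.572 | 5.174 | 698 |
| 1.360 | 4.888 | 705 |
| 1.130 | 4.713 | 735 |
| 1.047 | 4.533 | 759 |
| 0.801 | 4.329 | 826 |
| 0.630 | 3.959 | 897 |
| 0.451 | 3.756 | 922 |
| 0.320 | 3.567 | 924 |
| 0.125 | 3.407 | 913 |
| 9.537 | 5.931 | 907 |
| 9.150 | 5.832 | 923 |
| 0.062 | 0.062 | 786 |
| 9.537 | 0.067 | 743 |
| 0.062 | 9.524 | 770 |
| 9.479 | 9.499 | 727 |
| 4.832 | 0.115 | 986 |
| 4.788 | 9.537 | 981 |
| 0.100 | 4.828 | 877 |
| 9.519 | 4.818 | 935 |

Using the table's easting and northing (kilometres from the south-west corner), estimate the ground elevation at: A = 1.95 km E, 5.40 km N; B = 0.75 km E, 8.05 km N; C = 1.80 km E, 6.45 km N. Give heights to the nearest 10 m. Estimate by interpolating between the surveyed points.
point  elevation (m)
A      700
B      720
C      770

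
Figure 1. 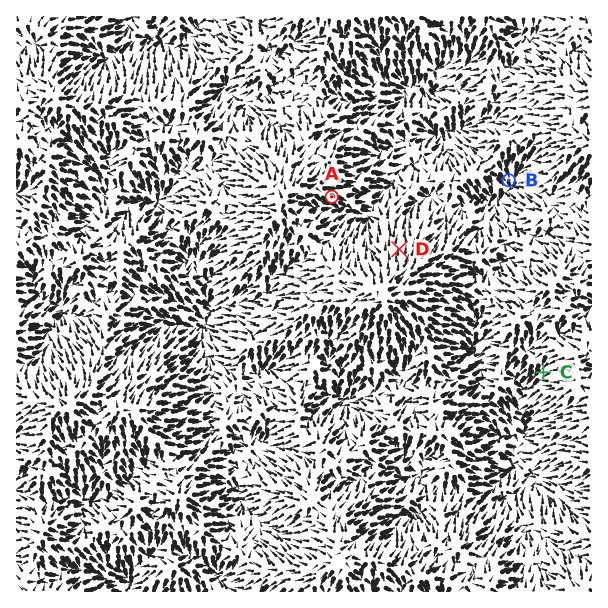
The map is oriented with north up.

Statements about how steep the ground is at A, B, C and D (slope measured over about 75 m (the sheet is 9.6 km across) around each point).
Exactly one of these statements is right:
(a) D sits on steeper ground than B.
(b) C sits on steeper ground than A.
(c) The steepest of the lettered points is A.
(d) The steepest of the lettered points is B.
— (a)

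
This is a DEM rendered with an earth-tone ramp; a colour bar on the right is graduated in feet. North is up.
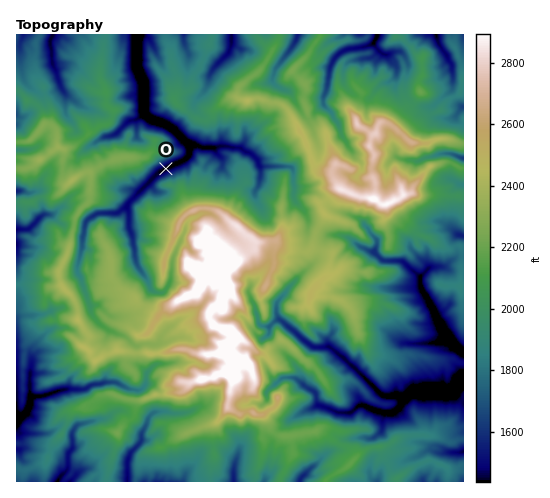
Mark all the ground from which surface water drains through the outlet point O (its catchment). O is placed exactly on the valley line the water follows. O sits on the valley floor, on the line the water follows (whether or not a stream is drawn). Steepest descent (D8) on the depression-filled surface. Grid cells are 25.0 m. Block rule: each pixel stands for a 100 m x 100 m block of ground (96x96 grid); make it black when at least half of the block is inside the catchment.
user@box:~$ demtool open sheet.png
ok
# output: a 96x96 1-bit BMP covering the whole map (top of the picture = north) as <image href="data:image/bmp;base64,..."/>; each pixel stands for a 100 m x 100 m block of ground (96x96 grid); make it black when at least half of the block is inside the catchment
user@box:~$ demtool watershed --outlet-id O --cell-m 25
<image width="96" height="96" href="data:image/bmp;base64,Qk2+BAAAAAAAAD4AAAAoAAAAYAAAAGAAAAABAAEAAAAAAIAEAAATCwAAEwsAAAIAAAAAAAAA////AAAAAAAAAAAAAAAAAAAAAAAAAAAAAAAAAAAAAAAAAAAAAAAAAAAAAAAAAAAAAAAAAAAAAAAAAAAAAAAAAAAAAAAAAAAAAAAAAAAAAAAAAAAAAAAAAAAAAAAAAAAAAAAAAAAAAAAAAAAAAAAAAAAAAAAAAAAAAAAAAAAAAAAAAAAAAAAAAAAAAAAAAAAAAAAAAAAAAAAAAAAAAAAAAAAAAAAAAAAAAAAAAAAAAAAAAAAAAAAAAAAAAAAAAAAAAAAAAAAAAAAAAAAAAAAAAAAAAAAAAAAAAAAAAAAAAAAAAAAAAAAAAAAAAAAAAAAAAAAAAAAAAAAAAAAAAAAAAAAAAAAAAAAAAAAAAAAAAAAAAAAAAAAAAAAAAAAAAAAAAAAAAAAAAAAAAAAAAAAAAAAAAAAAAAAAAAAAAAAAAAAAAMAAAAAAAAAAAAAAAPAGAeAAAAAAAAAAAf////gAAAAAAAAAAf////gAAAAAAAAAAf////4AAAAAAAAAAf////4AAAAAAAAAAf////wAAAAAAAAAA////+AAAAAAAAAAB////8AAAAAAAAAAB////4AAAAAAAAAAB////8AAAAAAAAAAB////+AAAAAAAAAAB/////AAAAAAAAAAD/////AAAAAAAAAAH/////gAAAAAAAAAP/////wAAAAAAAAAP/////gAAAAAAAAAf/////gAAAAAAAAAf/////AAAAAAAAAAf/////AAAAAAAAAAP/////wAAAAAAAAAP/////8AAAAAAAAAH/////+AAAAAAAAAH//////AAAAAAAAAH//////gAAAAAAAAD//////gAAAAAAAAD//////AAAAAAAAAD/////+AAAAAAAAAD/////8AAAAAAAAAD/////wAAAAAAAAAB/////gAAAAAAAAAB/////AAAAAAAAAAA///+cAAAAAAAAAAAf//+AAAAAAAAAAAAP//8AAAAAAAAAAAAP//8AAAAAAAAAAAAP//4AAAAAAAAAAAAP//gAAAAAAAAAAAAP//gAAAAAAAAAAAAP//gAAAAAAAAAAAAP//AAAAAAAAAAAAAD//AAAAAAAAAAAAAA//AAAAAAAAAAAAAAH+AAAAAAAAAAAAAAAAAAAAAAAAAAAAAAAAAAAAAAAAAAAAAAAAAAAAAAAAAAAAAAAAAAAAAAAAAAAAAAAAAAAAAAAAAAAAAAAAAAAAAAAAAAAAAAAAAAAAAAAAAAAAAAAAAAAAAAAAAAAAAAAAAAAAAAAAAAAAAAAAAAAAAAAAAAAAAAAAAAAAAAAAAAAAAAAAAAAAAAAAAAAAAAAAAAAAAAAAAAAAAAAAAAAAAAAAAAAAAAAAAAAAAAAAAAAAAAAAAAAAAAAAAAAAAAAAAAAAAAAAAAAAAAAAAAAAAAAAAAAAAAAAAAAAAAAAAAAAAAAAAAAAAAAAAAAAAAAAAAAAAAAAAAAAAAAAAAAAAAAAAAAAAAAAAAAAAAAAAAAAAAAAAAAAAAAAAAAAAAAAAAAAAAAAAAAAAAAAAAAAAAAAAAA="/>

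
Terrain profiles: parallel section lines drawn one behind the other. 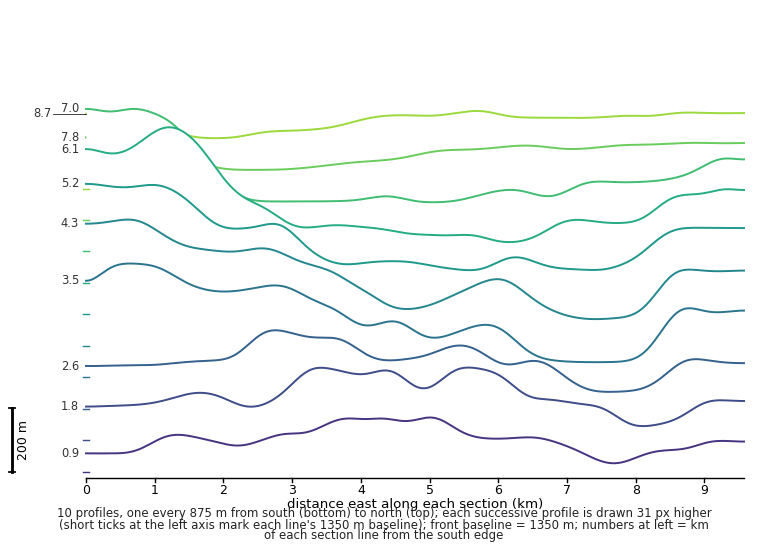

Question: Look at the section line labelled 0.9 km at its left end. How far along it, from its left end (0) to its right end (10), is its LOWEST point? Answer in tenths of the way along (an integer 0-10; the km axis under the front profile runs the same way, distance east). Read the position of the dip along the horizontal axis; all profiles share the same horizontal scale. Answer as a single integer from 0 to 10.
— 8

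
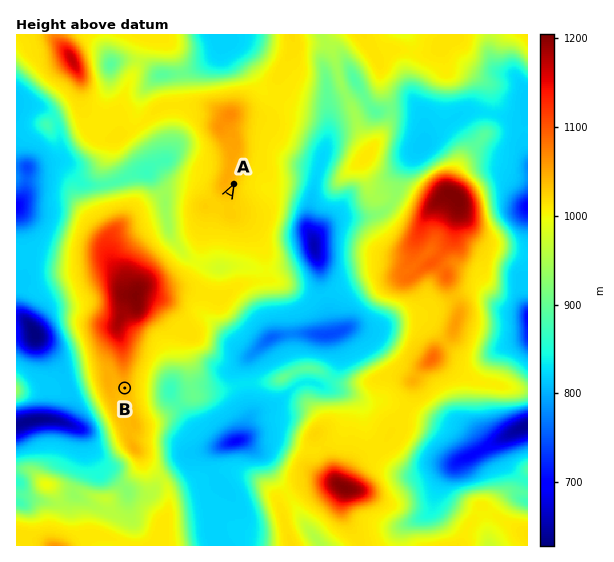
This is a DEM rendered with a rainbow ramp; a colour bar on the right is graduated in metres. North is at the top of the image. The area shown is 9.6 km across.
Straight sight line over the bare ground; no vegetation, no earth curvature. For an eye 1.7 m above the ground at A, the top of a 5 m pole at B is hidden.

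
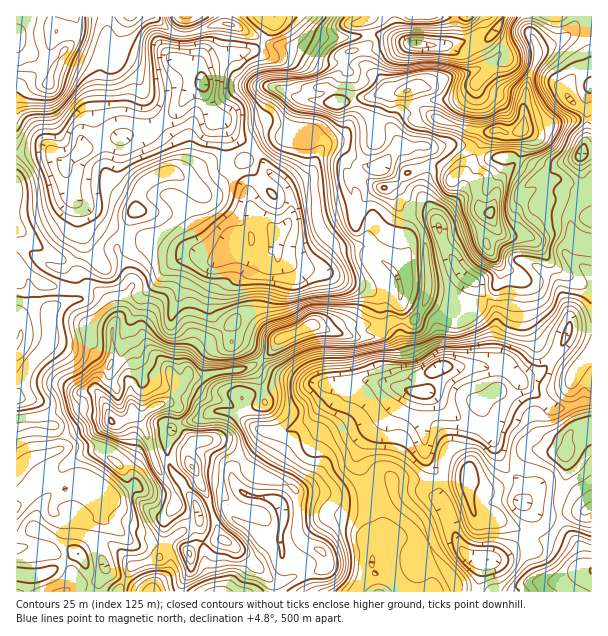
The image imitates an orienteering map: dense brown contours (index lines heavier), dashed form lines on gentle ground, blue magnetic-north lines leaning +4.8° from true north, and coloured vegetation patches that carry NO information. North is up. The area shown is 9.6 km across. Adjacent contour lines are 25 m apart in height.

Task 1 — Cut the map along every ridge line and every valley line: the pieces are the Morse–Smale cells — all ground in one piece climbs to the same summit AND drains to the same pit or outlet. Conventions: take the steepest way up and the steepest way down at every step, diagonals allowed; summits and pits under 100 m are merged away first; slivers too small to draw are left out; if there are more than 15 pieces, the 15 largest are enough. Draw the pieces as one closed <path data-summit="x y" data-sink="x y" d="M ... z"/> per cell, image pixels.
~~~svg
<path data-summit="522 129" data-sink="203 83" d="M369 16l-144 0-1 8-11 1-25 10 0 24-7 3 13 6 6 7 4 8-12 7-11 15-26 22-9 5-38 7-19 7-18 12-6 10-17-17-32 2 1 241 9-23 23-27 0-33 10-7 18-4 2-4-1-15-12-14 8-9 6-10 2-8-2-10 6 16 15 18 16-11 30-11 24 10 23 1 16 6 8 0-2 4 0 21-5 9-1 13 4 12 17 22 3 0 8-10 8-19-3-27 1-8 6-12 12-6 13-18-1 18 12 7 37 7 20 11 18 5 13 7 21 1 3-2-2-12-6-12 14-18 1-21 7-9-19-18-10-16-10 0-18 12-5-2-4-7 2-11 10-3-4-6 0-6 10-16 10-9 0-23 8-21 5-3-7-2-12 6-10 0-27 6-4-13 1-6 9-11 12-7 9-1-7-14 13-7 0-15-2-8z"/><path data-summit="522 129" data-sink="440 366" d="M410 90l-15 4-3-2-6 4-8 21 0 23-18 22-2 9 4 6-10 3-2 11 4 7 5 2 18-12 10 0 10 16 14 14 5 4 6-4 12 2 5 5 5 20 14 25 14 11 0 7-4 12-20 18-3 6-3 14 2 27-12 7-2 12-4 8 9 5 12 13 11 8 24 9 7 6 4-1 7-22 11-12 8-16 33 26 17 0 15-6 7 0 1-181-13-16-15-6-13 0-11 10-10 15-9 10-18 1-7-7-6-12 0-4 9-30 15-18 8-14 0-19-9 2-7 0-6-3-21 2-33-10-23-12-7-6z"/><path data-summit="111 422" data-sink="203 83" d="M81 234l-1 14-6 10-8 9 12 14 1 15-2 4-18 4-10 7 0 33-23 27-10 24 4 10 2 20 31 1 5 23-5 3-23 6-14 15 0 31 25-18 18-2 6 4 12-12 7 0 20 13 0 6-2 5 0 19-5 12 0 15 7 21 7 7 14 6 7-14 21-6 20-12 10 0 7 6 2 15-10 13 0 10 91 0-1-10-29-29-16-12-11-1-15 2-9 6 4-6-3-14-7-13-11-9-1-14-18-28-11-35-6-12-3-1 7-1 7-6 17-6 7-7 2-12 7-2 5-6 10 2 21-6 21-2 20-10-12-14-8-4-7 0-9-9-13-21-1-10 6-18 0-21 2-3-24-7-23-1-24-10-30 11-16 11-15-18z"/><path data-summit="111 422" data-sink="440 366" d="M261 361l-21 9-21 2-21 6-10-2-5 6-7 2-2 12-7 7-8 1-16 11-6 0 8 14 11 35 18 28 1 14 11 9 7 13 3 11-1 7 21-6 11 1 16 12 29 29 3 10 81 0 18-19-2-9 1-12 7-7 2-8-2-19-6-12-6-23-10-19 0-12 10-18 40-44-33-10-39 4-4 3-1 11-25 24-21 10-19 0-9-4-9-6-6-24 12-6 31-7 15 1 12-2-33-10-9-4z"/><path data-summit="591 570" data-sink="440 366" d="M521 382l-21 28-8 23-34-15-11-8-12-13-7-5-5 0-2 3-1 10 0 15 4 11 2 27 12 16 1 21 9 17 8 25 6 12 8 9 16 2-4 3-5 29 114 0 1-190-8 0-15 6-11 1-6-1z"/><path data-summit="17 17" data-sink="203 83" d="M153 16l-78 0 3 8-2 12-23 31-23-13-13 6-1 92 32-1 17 17 6-10 18-12 19-7 38-7 24-16 11-11 6-10 17-12-4-8-6-7-13-6 7-3 0-24-9-1-11-4z"/><path data-summit="522 129" data-sink="417 44" d="M528 16l-157 0-5 5 2 8 0 15-13 9 5 9 19 15 10 15 6 2 15-4 6 14 16 12 39 14 29 0 6 3 7 0 6-1 4-4 3-42 12-30-2-12-7-15z"/><path data-summit="522 129" data-sink="440 366" d="M414 391l-9 0-2 2-5 9-30 32-10 18 0 12 10 19 6 23 6 12 2 19-2 8-7 7-1 12 2 9-18 18 120 1 2-2 4-27 4-3-16-2-8-9-6-12-8-25-9-17-1-21-12-16-2-27-4-11 0-15 2-12z"/><path data-summit="522 129" data-sink="203 83" d="M84 476l-7 0-12 12-6-4-18 2-25 20 1 86 100 0 9-11-15-7-7-7-7-21 0-15 5-12 0-19 2-5 0-6z"/><path data-summit="309 326" data-sink="203 83" d="M279 240l-7 11-18 13-6 12-1 8 3 27-8 19-9 12 10 1 18 17 13-12 8-11 11-3 16-9 30 7 11-7 34-1-4-22-8-10-7-4-18-5-20-11-30-4-16-8-3-2z"/><path data-summit="522 129" data-sink="581 155" d="M591 120l-18 0-30 4-21 7 0 19-8 14-15 18-9 30 0 4 6 12 7 7 18-1 9-10 10-15 11-10 13 0 12 5 10 8 3 7 3 0z"/><path data-summit="309 326" data-sink="440 366" d="M383 325l-33 0-11 7-30-7-16 9-11 3-8 11-14 12 10 10 36 14 29 1 22-5 18 0 32 10-3-10-6-11 0-22-2-8-12-10z"/><path data-summit="522 129" data-sink="440 366" d="M321 384l-21 2-15-1-40 11-3 6 5 17 5 7 14 6 19 0 18-8 29-29 2-9z"/><path data-summit="111 422" data-sink="203 83" d="M416 223l-7 8-1 21-14 18 6 12 2 12-3 2-25-2 6 8 3 22 6 0 4-4 21 0 13-23 1-24-2-31-6-15z"/><path data-summit="17 17" data-sink="440 366" d="M74 16l-57 0-1 43 4 1 10-6 23 13 23-31 2-12z"/>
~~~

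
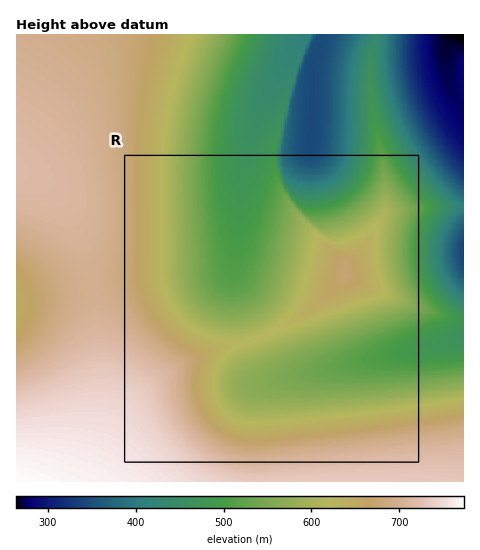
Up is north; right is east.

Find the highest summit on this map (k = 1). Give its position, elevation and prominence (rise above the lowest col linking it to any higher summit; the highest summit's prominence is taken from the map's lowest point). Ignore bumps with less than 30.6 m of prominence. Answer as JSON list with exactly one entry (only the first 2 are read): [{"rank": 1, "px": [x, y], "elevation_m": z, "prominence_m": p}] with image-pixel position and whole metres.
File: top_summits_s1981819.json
[{"rank": 1, "px": [346, 276], "elevation_m": 675, "prominence_m": 55}]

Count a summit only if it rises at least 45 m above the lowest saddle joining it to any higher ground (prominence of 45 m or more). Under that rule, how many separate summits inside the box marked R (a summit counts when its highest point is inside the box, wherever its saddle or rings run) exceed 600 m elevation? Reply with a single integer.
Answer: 1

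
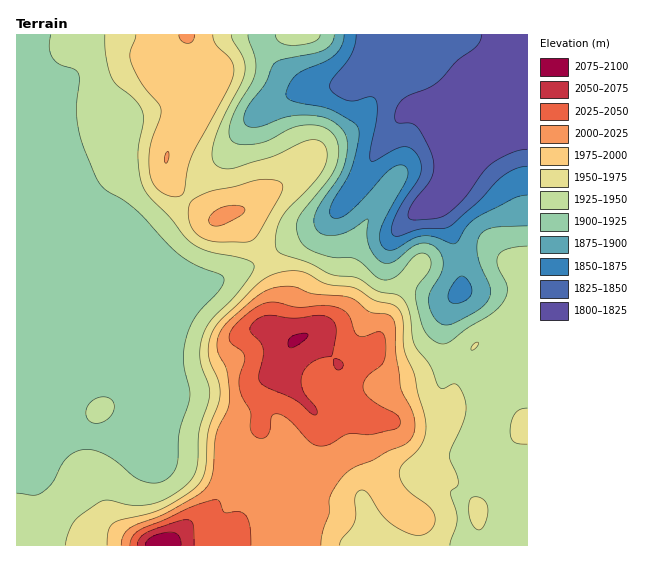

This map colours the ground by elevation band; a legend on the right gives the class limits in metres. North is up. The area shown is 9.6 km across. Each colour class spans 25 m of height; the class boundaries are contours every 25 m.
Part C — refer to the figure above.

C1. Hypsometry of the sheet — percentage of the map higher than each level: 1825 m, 94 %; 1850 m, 90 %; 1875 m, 86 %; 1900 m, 81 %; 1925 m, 56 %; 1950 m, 37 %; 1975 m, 26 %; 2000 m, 16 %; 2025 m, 8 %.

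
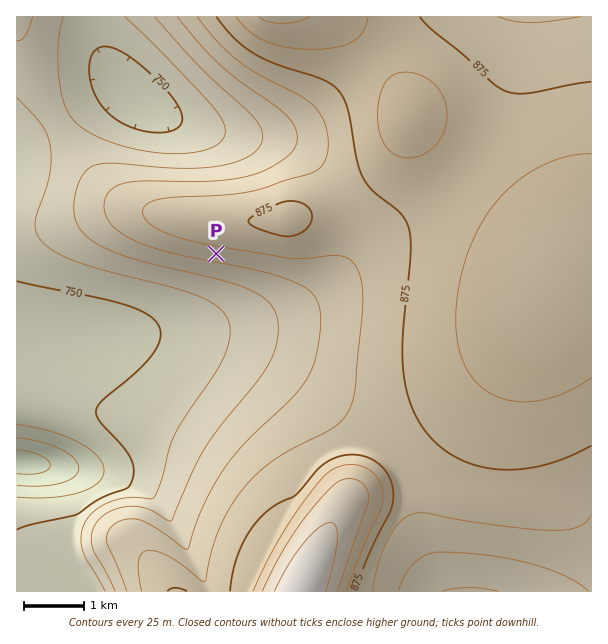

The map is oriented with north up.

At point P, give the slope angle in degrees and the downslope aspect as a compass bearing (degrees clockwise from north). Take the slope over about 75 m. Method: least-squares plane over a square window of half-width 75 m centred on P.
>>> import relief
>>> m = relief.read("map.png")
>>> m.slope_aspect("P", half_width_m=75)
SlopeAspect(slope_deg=5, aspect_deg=190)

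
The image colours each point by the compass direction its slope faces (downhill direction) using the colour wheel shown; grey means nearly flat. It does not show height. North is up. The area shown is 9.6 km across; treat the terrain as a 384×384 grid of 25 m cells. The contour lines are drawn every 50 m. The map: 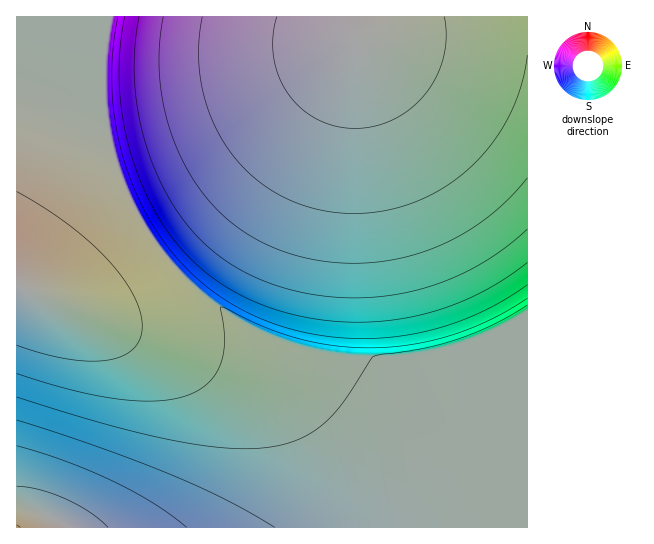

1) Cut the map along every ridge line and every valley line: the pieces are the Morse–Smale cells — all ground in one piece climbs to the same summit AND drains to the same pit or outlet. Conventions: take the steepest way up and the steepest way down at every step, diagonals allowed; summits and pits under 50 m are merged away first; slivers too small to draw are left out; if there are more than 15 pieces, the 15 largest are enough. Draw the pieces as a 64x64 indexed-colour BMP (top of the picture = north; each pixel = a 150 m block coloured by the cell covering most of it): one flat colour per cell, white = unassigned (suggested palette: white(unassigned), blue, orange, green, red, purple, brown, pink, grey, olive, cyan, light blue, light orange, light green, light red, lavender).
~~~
<image width="64" height="64" href="data:image/bmp;base64,Qk12CAAAAAAAAHYAAAAoAAAAQAAAAEAAAAABAAQAAAAAAAAIAAATCwAAEwsAABAAAAAAAAAA////ALR3HwAOf/8ALKAsACgn1gC9Z5QAS1aMAMJ34wB/f38AIr28AM++FwDox64AeLv/AIrfmACWmP8A1bDFADMzMyIiIiIiIiIiIiIiIiIiIiIiIiIiIiIiIiIiIiERMzMiIiIiIiIiIiIiIiIiIiIiIiIiIiIiIiIiIiIiEREyIiIiIiIiIiIiIiIiIiIiIiIiIiIiIiIiIiIiIiIRESIiIiIiIiIiIiIiIiIiIiIiIiIiIiIiIiIiIiIiIRERIiIiIiIiIiIiIiIiIiIiIiIiIiIiIiIiIiIiIiIREREiIiIiIiIiIiIiIiIiIiIiIiIiIiIiIiIiIiIiIRERESIiIiIiIiIiIiIiIiIiIiIiIiIiIiIiIiIiIiIRERERIiIiIiIiIiIiIiIiIiIiIiIiIiIiIiIiIiIiIhEREREiIiIiIiIiIiIiIiIiIiIiIiIiIiIiIiIiIiIhERERESIiIiIiIiIiIiIiIiIiIiIiIiIiIiIiIiIiIhERERERIiIiIiIiIiIiIiIiIiIiIiIiIiIiIiIiIiIhEREREREiIiIiIiIiIiIiIiIiIiIiIiIiIiIiIiIiIhERERERESIiIiIiIiIiIiIiIiIiIiIiIiIiIiIiIiIhERERERERIiIiIiIiIiIiIiIiIiIiIiIiIiIiIiIiIhEREREREREiIiIiIiIiIiIiIiIiIiIiIiIiIiIiIiIhERERERERESIiIiIiIiIiIiIiIiIiIiIiIiIiIiIiIhERERERERERIiIiIiIiIiIiIiIiIiIiIiIiIiIiIiIhEREREREREREiIiIiIiIiIiIiIiIiIiIiIiIiIiIiIRERERERERERESIiIiIiIiIiIiIiIiIiIiIiIiIiIiIRERERERERERERIiIiIiIiIiIiIiIiIiIiIiIiIiIiEREREREREREREREiIiIiIiIiIiIiIiIiIiIiIiIiIiERERERERERERERESIiIiIiIiIiIiIiIiIiIiIiIiIRERERERERERERERERIiIiIiIiIiIiIiIiIiIiIiIhEREREREREREREREREREiIiIiIiIiIiIiIiIiIiIiIRERERERERERERERERERESIiIiIiIiIiIiIiIiIiIhERERERERERERERERERERERIiIiIiIiIiIiIiIiIiIhEREREREREREREREREREREREiIiIiIiIiIiIiIiIiIRERERERERERERERERERERERESIiIiIiIiIiIiIiIiERERERERERERERERERERERERERIiIiIiIiIiIiIiIiEREREREREREREREREREREREREREiIiIiIiIiIiIiIiERERERERERERERERERERERERERESIiIiIiIiIiIiIiERERERERERERERERERERERERERERIiIiIiIiIiIiIiEREREREREREREREREREREREREREREiIiIiIiIiIiIiERERERERERERERERERERERERERERESIiIiIiIiIiIiERERERERERERERERERERERERERERERIiIiIiIiIiIiEREREREREREREREREREREREREREREREiIiIiIiIiIiIRERERERERERERERERERERERERERERESIiIiIiIiIiIRERERERERERERERERERERERERERERERIiIiIiIiIiIREREREREREREREREREREREREREREREREiIiIiIiIiIhERERERERERERERERERERERERERERERESIiIiIiIiIhERERERERERERERERERERERERERERERERIiIiIiIiIiEREREREREREREREREREREREREREREREREiIiIiIiIiERERERERERERERERERERERERERERERERESIiIiIiIiIRERERERERERERERERERERERERERERERERIiIiIiIiIREREREREREREREREREREREREREREREREREiIiIiIiIhERERERERERERERERERERERERERERERERESIiIiIiIiERERERERERERERERERERERERERERERERERIiIiIiIiEREREREREREREREREREREREREREREREREREiIiIiIiIRERERERERERERERERERERERERERERERERESIiIiIiIhERERERERERERERERERERERERERERERERERIiIiIiIiEREREREREREREREREREREREREREREREREREiIiIiIiERERERERERERERERERERERERERERERERERESIiIiIiIRERERERERERERERERERERERERERERERERERIiIiIiIhEREREREREREREREREREREREREREREREREREiIiIiIiERERERERERERERERERERERERERERERERERESIiIiIiIRERERERERERERERERERERERERERERERERERIiIiIiIhEREREREREREREREREREREREREREREREREREiIiIiIiERERERERERERERERERERERERERERERERERESIiIiIiIRERERERERERERERERERERERERERERERERERIiIiIiIhEREREREREREREREREREREREREREREREREREiIiIiIiERERERERERERERERERERERERERERERERERESIiIiIiIRERERERERERERERERERERERERERERERERERIiIiIiIhEREREREREREREREREREREREREREREREREREiIiIiIiIRERERERERERERERERERERERERERERERERESIiIiIiIhERERERERERERERERERERERERERERERERER"/>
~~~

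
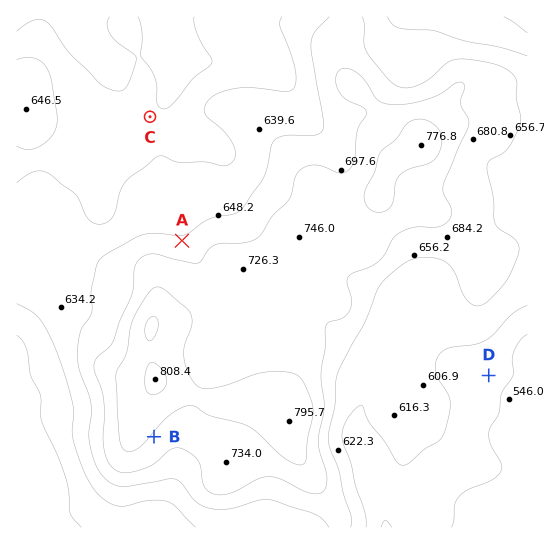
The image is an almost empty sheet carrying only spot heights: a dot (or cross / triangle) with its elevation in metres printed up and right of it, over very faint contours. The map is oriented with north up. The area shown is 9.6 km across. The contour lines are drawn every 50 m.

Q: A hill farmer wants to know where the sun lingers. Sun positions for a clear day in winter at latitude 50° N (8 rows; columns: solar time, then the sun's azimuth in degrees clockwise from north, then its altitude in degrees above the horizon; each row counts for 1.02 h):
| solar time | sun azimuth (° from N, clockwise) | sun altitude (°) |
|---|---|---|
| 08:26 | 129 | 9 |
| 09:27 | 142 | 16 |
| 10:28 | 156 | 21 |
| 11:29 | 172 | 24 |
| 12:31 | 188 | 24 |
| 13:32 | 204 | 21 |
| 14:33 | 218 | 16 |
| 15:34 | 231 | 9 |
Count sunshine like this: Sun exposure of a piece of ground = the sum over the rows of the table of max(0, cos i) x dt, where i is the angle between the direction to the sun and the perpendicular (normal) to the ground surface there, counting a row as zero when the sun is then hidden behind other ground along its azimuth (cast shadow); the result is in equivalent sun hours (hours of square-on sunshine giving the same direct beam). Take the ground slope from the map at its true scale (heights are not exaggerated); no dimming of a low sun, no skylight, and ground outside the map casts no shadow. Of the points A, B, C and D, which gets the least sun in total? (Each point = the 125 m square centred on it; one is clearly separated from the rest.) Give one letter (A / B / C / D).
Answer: A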